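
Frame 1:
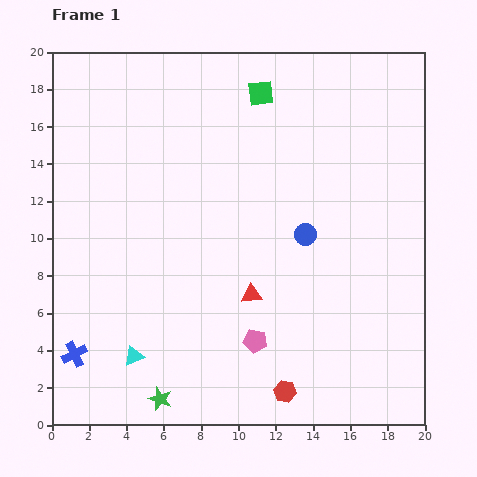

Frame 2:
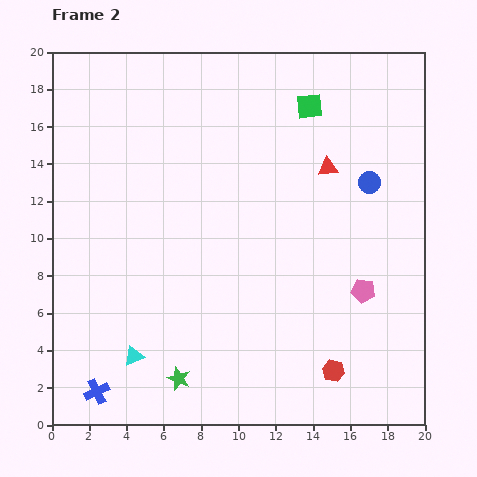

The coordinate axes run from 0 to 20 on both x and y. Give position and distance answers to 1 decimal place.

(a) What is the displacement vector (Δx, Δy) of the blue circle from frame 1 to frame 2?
(3.4, 2.8)

The blue circle was at (13.6, 10.2) in frame 1 and (17.0, 13.0) in frame 2.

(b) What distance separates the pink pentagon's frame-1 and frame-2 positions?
6.4

The pink pentagon moved from (10.9, 4.5) to (16.7, 7.2), a distance of √(5.8² + 2.7²) ≈ 6.4.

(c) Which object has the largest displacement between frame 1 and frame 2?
the red triangle

(moved 7.9; next 6.4)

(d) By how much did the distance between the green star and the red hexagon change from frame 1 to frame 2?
+1.6

Distance in frame 1: 6.7. Distance in frame 2: 8.3.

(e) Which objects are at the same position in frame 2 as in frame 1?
the cyan triangle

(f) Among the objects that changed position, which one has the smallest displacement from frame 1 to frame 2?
the green star

(moved 1.5)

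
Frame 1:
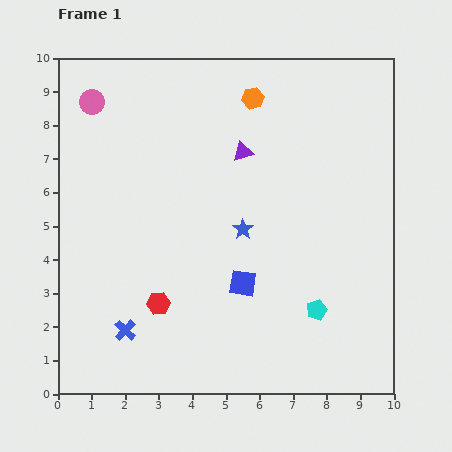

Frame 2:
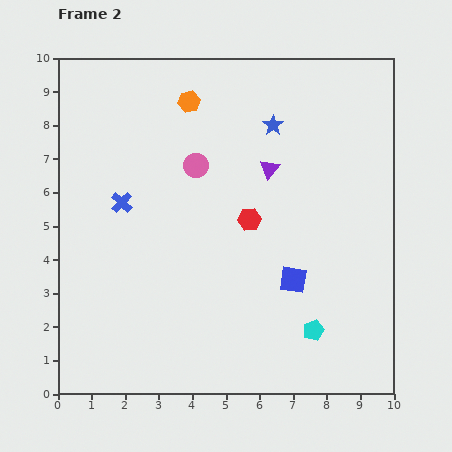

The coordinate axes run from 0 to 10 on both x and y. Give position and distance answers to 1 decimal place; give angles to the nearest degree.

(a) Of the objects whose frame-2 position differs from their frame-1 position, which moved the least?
the cyan pentagon

(moved 0.6)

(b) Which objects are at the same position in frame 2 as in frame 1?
none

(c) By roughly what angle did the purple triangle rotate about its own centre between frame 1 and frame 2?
34° counter-clockwise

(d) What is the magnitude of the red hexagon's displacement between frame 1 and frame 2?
3.7

The red hexagon moved from (3.0, 2.7) to (5.7, 5.2), a distance of √(2.7² + 2.5²) ≈ 3.7.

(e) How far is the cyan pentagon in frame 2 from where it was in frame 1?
0.6

The cyan pentagon moved from (7.7, 2.5) to (7.6, 1.9), a distance of √(0.1² + 0.6²) ≈ 0.6.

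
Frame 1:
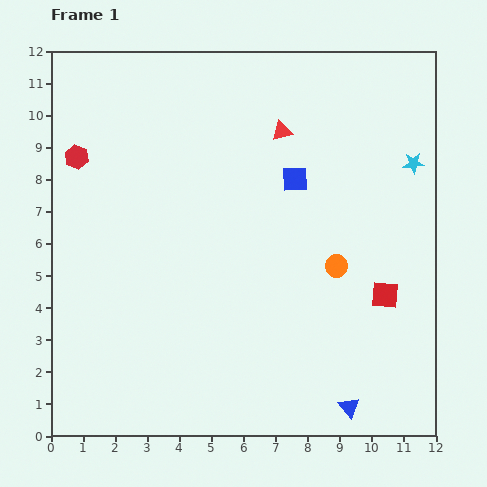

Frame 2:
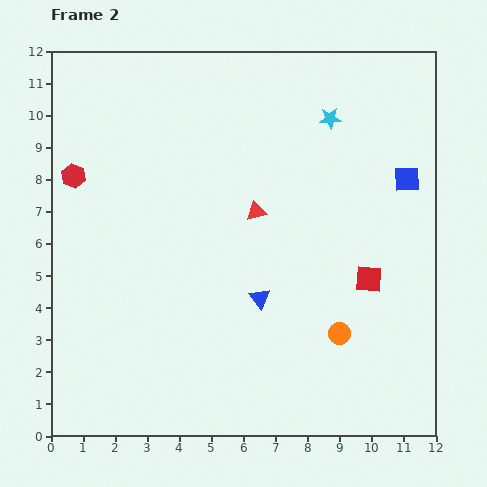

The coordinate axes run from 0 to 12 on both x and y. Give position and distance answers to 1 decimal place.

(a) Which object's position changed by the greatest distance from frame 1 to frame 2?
the blue triangle

(moved 4.4; next 3.5)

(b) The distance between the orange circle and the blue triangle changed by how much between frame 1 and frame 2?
-1.7

Distance in frame 1: 4.4. Distance in frame 2: 2.7.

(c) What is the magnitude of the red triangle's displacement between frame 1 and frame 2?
2.6

The red triangle moved from (7.2, 9.5) to (6.4, 7.0), a distance of √(0.8² + 2.5²) ≈ 2.6.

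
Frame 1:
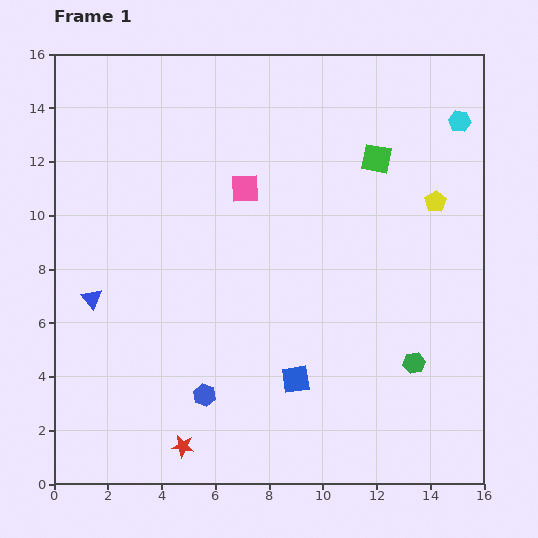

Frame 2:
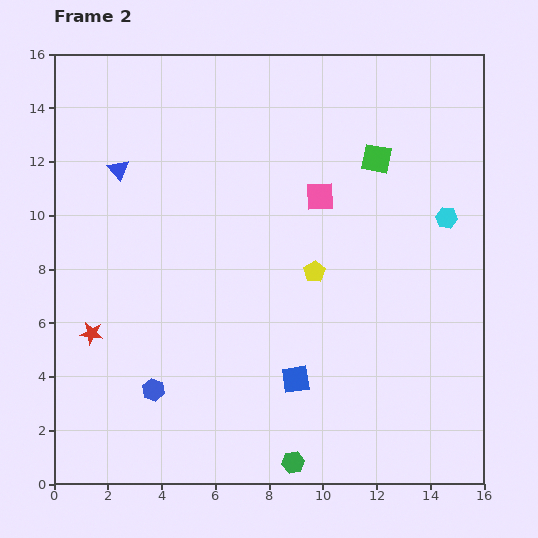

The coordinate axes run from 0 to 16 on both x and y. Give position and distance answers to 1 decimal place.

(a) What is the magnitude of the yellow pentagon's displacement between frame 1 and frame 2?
5.2

The yellow pentagon moved from (14.2, 10.5) to (9.7, 7.9), a distance of √(4.5² + 2.6²) ≈ 5.2.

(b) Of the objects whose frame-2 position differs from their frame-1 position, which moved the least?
the blue hexagon

(moved 1.9)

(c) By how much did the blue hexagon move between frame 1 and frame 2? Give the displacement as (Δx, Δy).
(-1.9, 0.2)

The blue hexagon was at (5.6, 3.3) in frame 1 and (3.7, 3.5) in frame 2.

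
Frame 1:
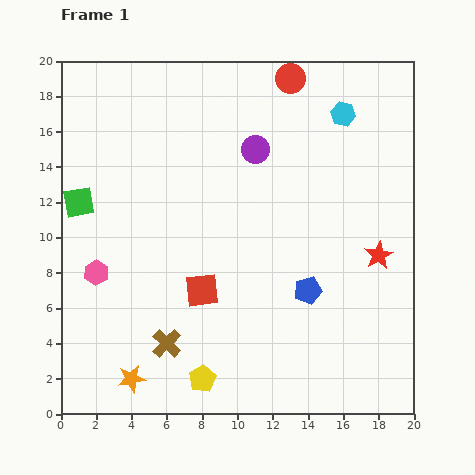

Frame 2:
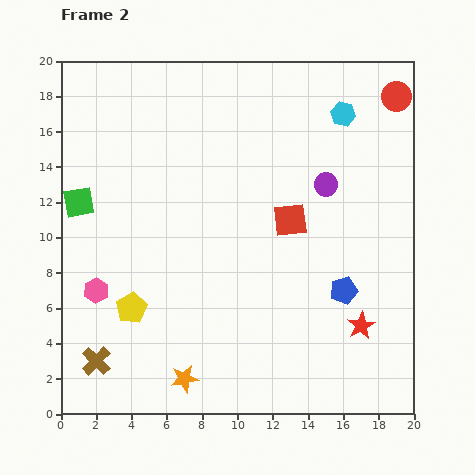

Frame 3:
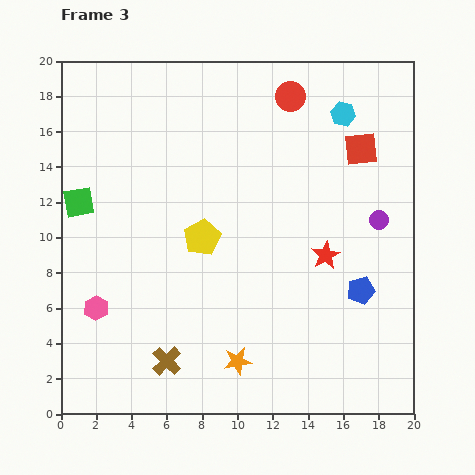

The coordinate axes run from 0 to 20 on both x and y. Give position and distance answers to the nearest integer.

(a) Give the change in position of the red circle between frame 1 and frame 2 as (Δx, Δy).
(6, -1)

The red circle was at (13, 19) in frame 1 and (19, 18) in frame 2.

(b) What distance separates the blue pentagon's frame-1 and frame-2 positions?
2

The blue pentagon moved from (14, 7) to (16, 7), a distance of √(2² + 0²) ≈ 2.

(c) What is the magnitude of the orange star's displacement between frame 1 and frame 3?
6

The orange star moved from (4, 2) to (10, 3), a distance of √(6² + 1²) ≈ 6.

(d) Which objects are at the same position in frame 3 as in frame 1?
the cyan hexagon, the green square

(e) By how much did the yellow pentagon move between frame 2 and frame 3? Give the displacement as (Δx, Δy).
(4, 4)

The yellow pentagon was at (4, 6) in frame 2 and (8, 10) in frame 3.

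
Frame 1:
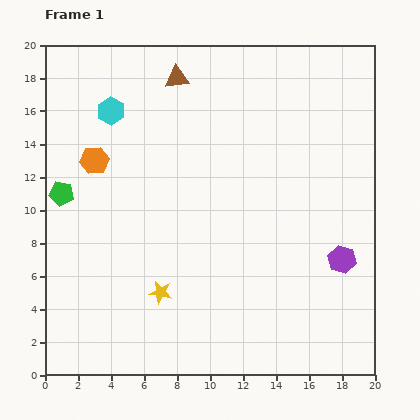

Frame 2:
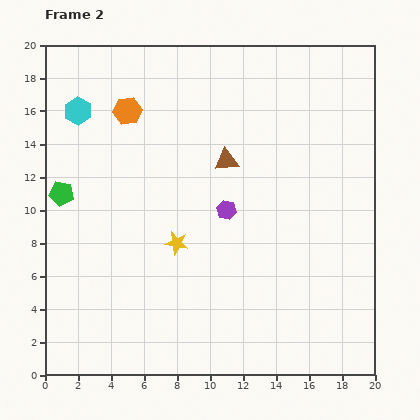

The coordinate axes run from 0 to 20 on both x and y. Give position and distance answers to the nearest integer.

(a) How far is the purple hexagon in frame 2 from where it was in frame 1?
8

The purple hexagon moved from (18, 7) to (11, 10), a distance of √(7² + 3²) ≈ 8.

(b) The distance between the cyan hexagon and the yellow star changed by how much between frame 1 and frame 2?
-1

Distance in frame 1: 11. Distance in frame 2: 10.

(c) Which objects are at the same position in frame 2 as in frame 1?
the green pentagon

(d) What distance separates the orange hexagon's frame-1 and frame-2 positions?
4

The orange hexagon moved from (3, 13) to (5, 16), a distance of √(2² + 3²) ≈ 4.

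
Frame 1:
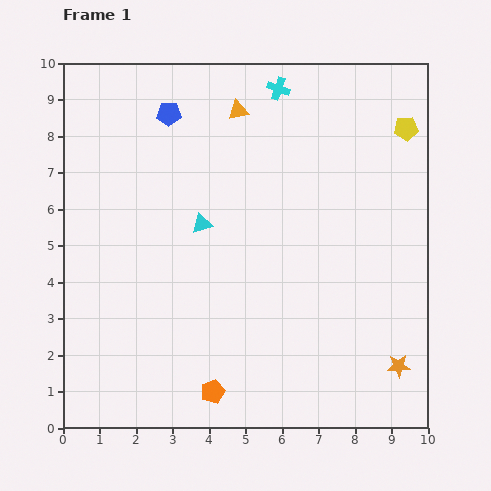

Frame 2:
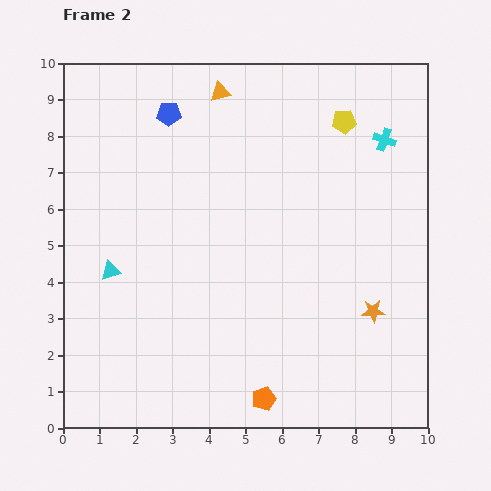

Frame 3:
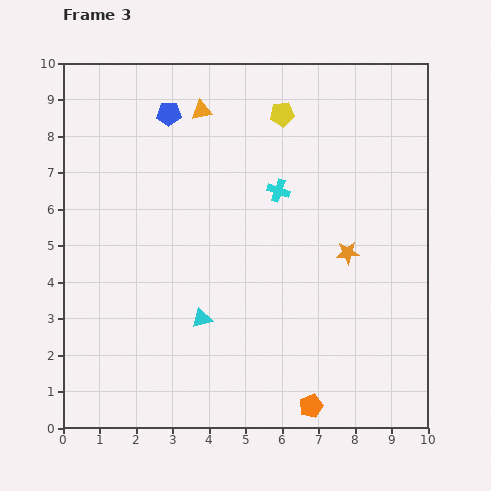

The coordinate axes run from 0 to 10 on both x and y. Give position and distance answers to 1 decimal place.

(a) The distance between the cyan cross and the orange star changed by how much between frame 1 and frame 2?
-3.6

Distance in frame 1: 8.3. Distance in frame 2: 4.7.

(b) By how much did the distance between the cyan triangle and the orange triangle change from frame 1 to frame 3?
+2.4

Distance in frame 1: 3.3. Distance in frame 3: 5.7.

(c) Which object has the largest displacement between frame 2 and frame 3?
the cyan cross

(moved 3.2; next 2.8)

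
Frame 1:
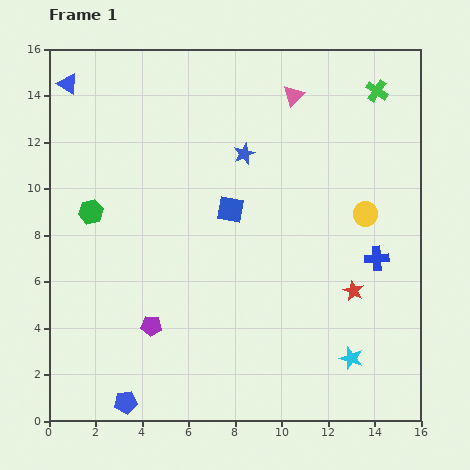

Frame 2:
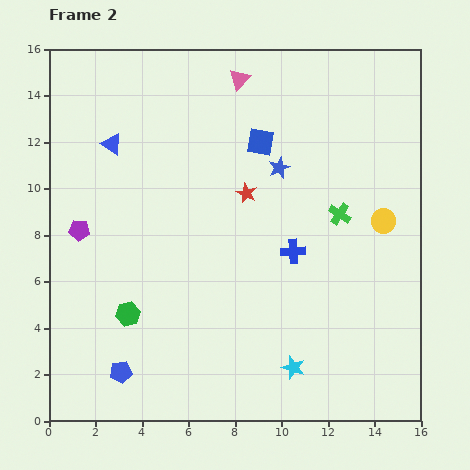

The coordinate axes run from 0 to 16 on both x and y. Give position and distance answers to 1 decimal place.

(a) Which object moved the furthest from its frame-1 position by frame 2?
the red star

(moved 6.2; next 5.5)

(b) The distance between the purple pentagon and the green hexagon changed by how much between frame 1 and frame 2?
-1.3

Distance in frame 1: 5.5. Distance in frame 2: 4.2.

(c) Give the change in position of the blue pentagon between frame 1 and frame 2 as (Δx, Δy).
(-0.2, 1.3)

The blue pentagon was at (3.3, 0.8) in frame 1 and (3.1, 2.1) in frame 2.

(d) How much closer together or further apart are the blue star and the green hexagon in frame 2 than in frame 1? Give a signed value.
+2.0

Distance in frame 1: 7.1. Distance in frame 2: 9.1.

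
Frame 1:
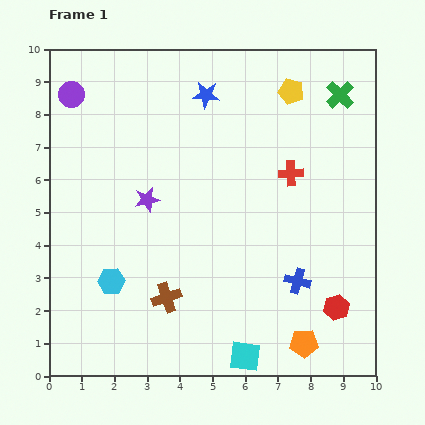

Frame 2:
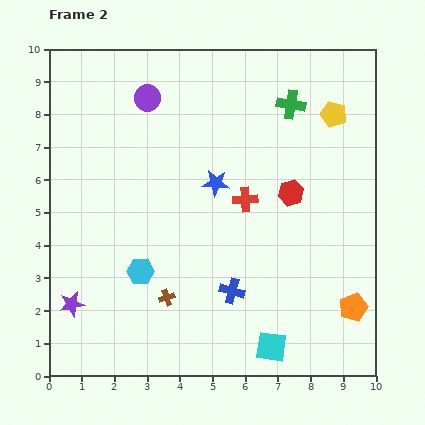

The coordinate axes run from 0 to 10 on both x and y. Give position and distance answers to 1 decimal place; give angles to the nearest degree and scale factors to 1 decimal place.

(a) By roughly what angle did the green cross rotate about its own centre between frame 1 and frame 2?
36° counter-clockwise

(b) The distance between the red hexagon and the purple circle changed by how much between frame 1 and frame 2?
-5.1

Distance in frame 1: 10.4. Distance in frame 2: 5.3.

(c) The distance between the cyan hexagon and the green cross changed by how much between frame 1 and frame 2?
-2.1

Distance in frame 1: 9.0. Distance in frame 2: 6.9.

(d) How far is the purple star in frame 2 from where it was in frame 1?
3.9

The purple star moved from (3.0, 5.4) to (0.7, 2.2), a distance of √(2.3² + 3.2²) ≈ 3.9.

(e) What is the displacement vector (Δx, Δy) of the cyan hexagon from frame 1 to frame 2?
(0.9, 0.3)

The cyan hexagon was at (1.9, 2.9) in frame 1 and (2.8, 3.2) in frame 2.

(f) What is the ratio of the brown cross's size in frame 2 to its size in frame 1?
0.6×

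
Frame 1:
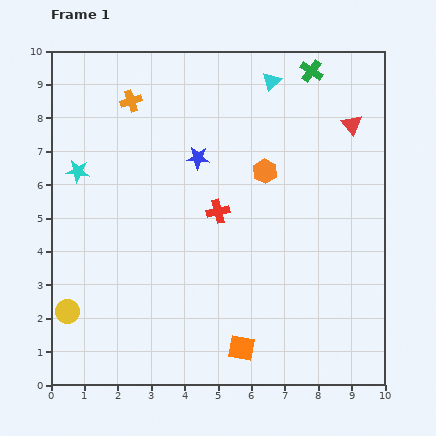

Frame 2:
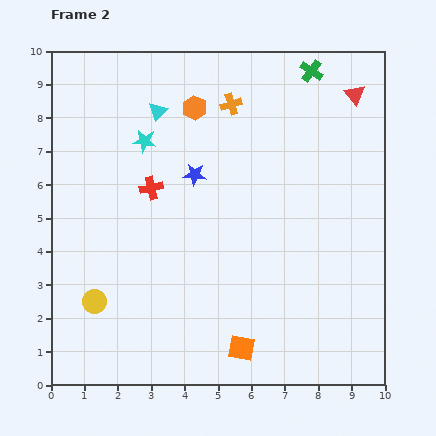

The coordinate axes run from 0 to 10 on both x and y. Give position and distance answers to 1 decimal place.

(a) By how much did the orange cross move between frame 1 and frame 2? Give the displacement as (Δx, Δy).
(3.0, -0.1)

The orange cross was at (2.4, 8.5) in frame 1 and (5.4, 8.4) in frame 2.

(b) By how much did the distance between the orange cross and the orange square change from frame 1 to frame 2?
-0.8

Distance in frame 1: 8.1. Distance in frame 2: 7.3.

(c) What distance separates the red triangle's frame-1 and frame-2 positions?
0.9

The red triangle moved from (9.0, 7.8) to (9.1, 8.7), a distance of √(0.1² + 0.9²) ≈ 0.9.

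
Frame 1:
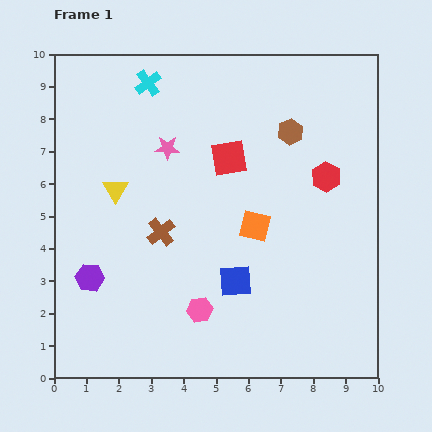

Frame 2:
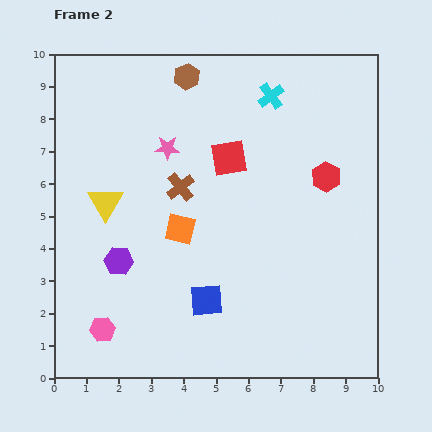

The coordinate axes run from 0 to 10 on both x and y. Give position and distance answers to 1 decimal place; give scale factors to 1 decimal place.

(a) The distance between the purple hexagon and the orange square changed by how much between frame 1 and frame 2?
-3.2

Distance in frame 1: 5.3. Distance in frame 2: 2.1.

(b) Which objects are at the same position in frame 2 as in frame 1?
the red hexagon, the pink star, the red square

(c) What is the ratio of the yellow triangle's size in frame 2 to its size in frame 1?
1.4×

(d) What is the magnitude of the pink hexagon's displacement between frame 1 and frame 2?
3.1

The pink hexagon moved from (4.5, 2.1) to (1.5, 1.5), a distance of √(3.0² + 0.6²) ≈ 3.1.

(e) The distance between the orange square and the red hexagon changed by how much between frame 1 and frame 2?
+2.1

Distance in frame 1: 2.7. Distance in frame 2: 4.8.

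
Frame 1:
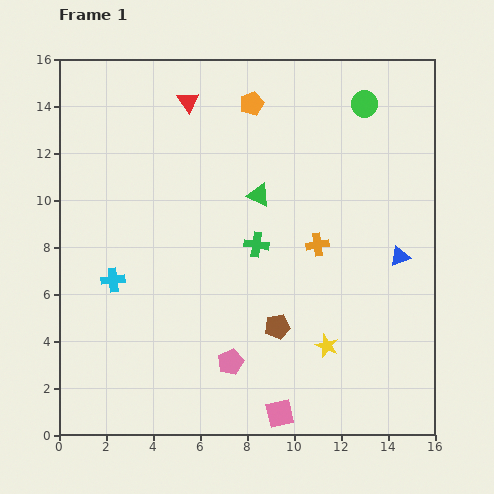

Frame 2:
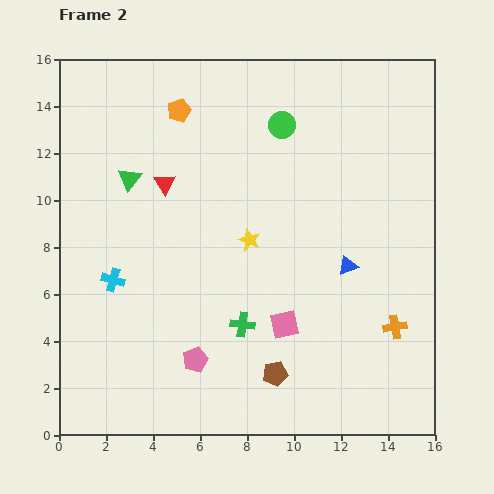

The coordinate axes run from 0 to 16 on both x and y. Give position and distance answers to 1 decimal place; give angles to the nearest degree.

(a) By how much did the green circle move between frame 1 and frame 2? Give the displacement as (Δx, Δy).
(-3.5, -0.9)

The green circle was at (13.0, 14.1) in frame 1 and (9.5, 13.2) in frame 2.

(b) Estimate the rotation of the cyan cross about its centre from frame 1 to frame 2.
22° clockwise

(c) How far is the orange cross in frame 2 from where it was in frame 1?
4.8

The orange cross moved from (11.0, 8.1) to (14.3, 4.6), a distance of √(3.3² + 3.5²) ≈ 4.8.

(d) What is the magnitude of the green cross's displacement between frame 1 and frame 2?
3.5

The green cross moved from (8.4, 8.1) to (7.8, 4.7), a distance of √(0.6² + 3.4²) ≈ 3.5.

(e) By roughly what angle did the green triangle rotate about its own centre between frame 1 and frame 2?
44° clockwise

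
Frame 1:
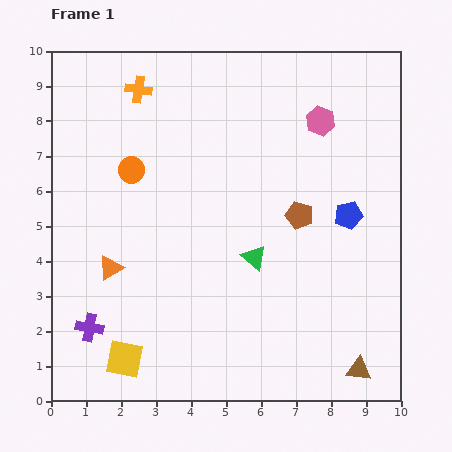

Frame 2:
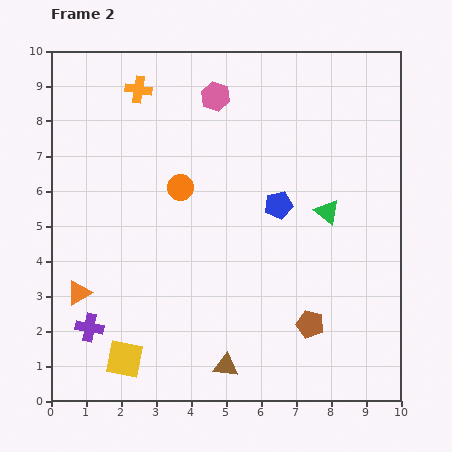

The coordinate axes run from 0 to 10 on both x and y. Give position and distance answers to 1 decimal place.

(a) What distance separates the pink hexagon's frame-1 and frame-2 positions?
3.1

The pink hexagon moved from (7.7, 8.0) to (4.7, 8.7), a distance of √(3.0² + 0.7²) ≈ 3.1.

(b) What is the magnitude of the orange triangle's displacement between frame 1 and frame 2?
1.1

The orange triangle moved from (1.7, 3.8) to (0.8, 3.1), a distance of √(0.9² + 0.7²) ≈ 1.1.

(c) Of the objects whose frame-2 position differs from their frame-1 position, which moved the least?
the orange triangle

(moved 1.1)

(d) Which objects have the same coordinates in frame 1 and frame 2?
the yellow square, the orange cross, the purple cross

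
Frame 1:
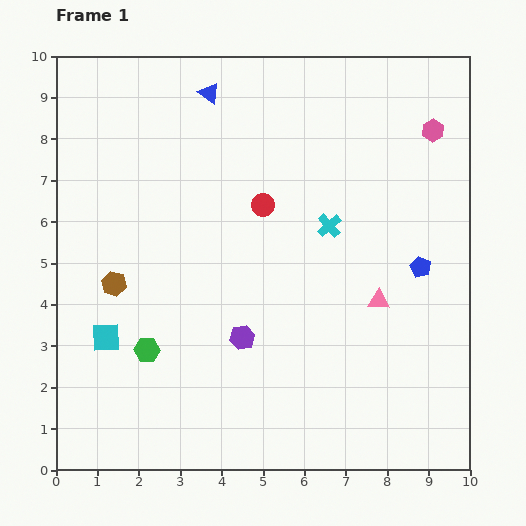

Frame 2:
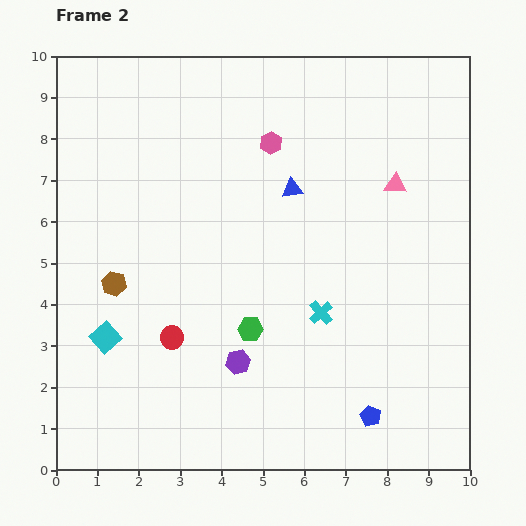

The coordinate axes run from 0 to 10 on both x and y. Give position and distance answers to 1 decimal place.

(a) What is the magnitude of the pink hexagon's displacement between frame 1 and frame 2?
3.9

The pink hexagon moved from (9.1, 8.2) to (5.2, 7.9), a distance of √(3.9² + 0.3²) ≈ 3.9.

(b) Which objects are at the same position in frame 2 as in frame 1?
the cyan square, the brown hexagon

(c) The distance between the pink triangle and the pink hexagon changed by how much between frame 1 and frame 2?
-1.1

Distance in frame 1: 4.3. Distance in frame 2: 3.2.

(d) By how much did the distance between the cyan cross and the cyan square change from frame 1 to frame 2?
-0.8

Distance in frame 1: 6.0. Distance in frame 2: 5.2.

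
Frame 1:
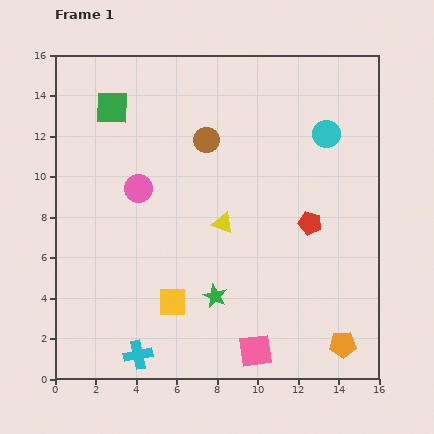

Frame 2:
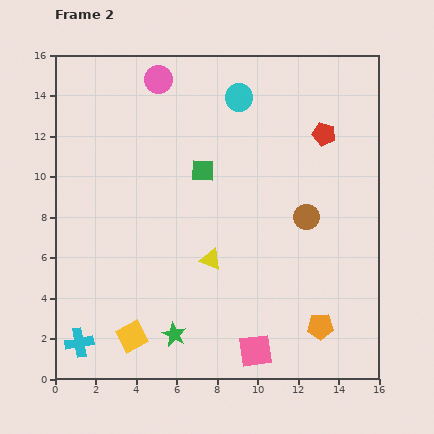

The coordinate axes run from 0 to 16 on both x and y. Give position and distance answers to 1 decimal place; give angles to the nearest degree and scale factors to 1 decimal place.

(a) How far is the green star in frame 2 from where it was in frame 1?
2.8

The green star moved from (7.9, 4.1) to (5.9, 2.2), a distance of √(2.0² + 1.9²) ≈ 2.8.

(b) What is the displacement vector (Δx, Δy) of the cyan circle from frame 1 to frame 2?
(-4.3, 1.8)

The cyan circle was at (13.4, 12.1) in frame 1 and (9.1, 13.9) in frame 2.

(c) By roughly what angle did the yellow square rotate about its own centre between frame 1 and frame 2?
27° counter-clockwise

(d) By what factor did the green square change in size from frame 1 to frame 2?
0.7×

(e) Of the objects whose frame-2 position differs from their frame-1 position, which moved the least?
the orange pentagon

(moved 1.4)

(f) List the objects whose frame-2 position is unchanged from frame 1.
the pink square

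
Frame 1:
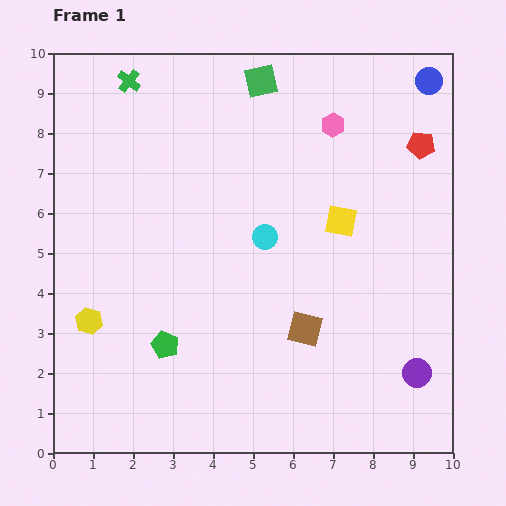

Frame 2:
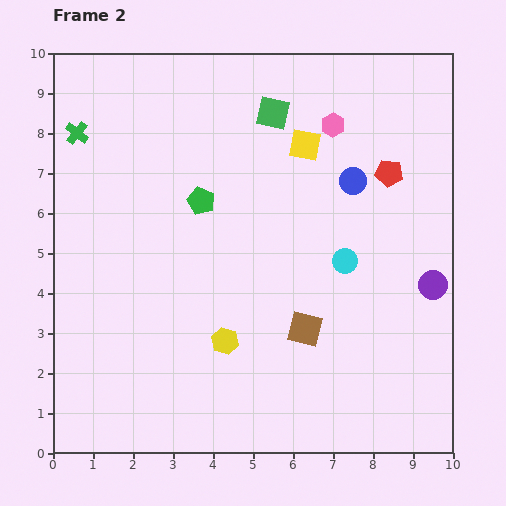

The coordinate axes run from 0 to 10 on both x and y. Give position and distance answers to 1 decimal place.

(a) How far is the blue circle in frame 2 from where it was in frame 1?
3.1

The blue circle moved from (9.4, 9.3) to (7.5, 6.8), a distance of √(1.9² + 2.5²) ≈ 3.1.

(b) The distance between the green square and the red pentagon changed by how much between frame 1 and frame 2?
-1.0

Distance in frame 1: 4.3. Distance in frame 2: 3.3.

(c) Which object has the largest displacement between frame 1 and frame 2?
the green pentagon

(moved 3.7; next 3.4)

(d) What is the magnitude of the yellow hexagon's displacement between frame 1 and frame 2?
3.4

The yellow hexagon moved from (0.9, 3.3) to (4.3, 2.8), a distance of √(3.4² + 0.5²) ≈ 3.4.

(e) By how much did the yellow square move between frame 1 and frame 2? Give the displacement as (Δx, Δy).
(-0.9, 1.9)

The yellow square was at (7.2, 5.8) in frame 1 and (6.3, 7.7) in frame 2.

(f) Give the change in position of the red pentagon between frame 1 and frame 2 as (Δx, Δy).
(-0.8, -0.7)

The red pentagon was at (9.2, 7.7) in frame 1 and (8.4, 7.0) in frame 2.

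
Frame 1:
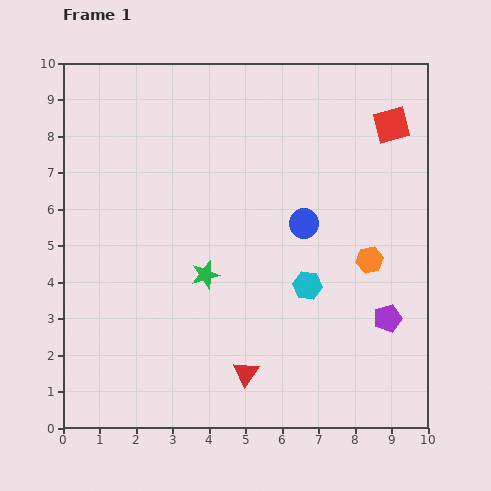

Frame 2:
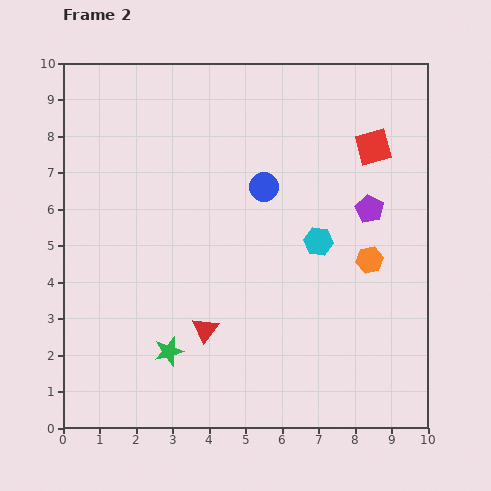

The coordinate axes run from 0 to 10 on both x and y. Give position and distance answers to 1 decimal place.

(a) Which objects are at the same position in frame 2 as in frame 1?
the orange hexagon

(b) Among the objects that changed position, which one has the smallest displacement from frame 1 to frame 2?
the red square

(moved 0.8)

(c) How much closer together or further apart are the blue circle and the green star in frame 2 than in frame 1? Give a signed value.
+2.2

Distance in frame 1: 3.0. Distance in frame 2: 5.2.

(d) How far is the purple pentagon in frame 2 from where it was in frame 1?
3.0

The purple pentagon moved from (8.9, 3.0) to (8.4, 6.0), a distance of √(0.5² + 3.0²) ≈ 3.0.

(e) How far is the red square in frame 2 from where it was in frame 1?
0.8

The red square moved from (9.0, 8.3) to (8.5, 7.7), a distance of √(0.5² + 0.6²) ≈ 0.8.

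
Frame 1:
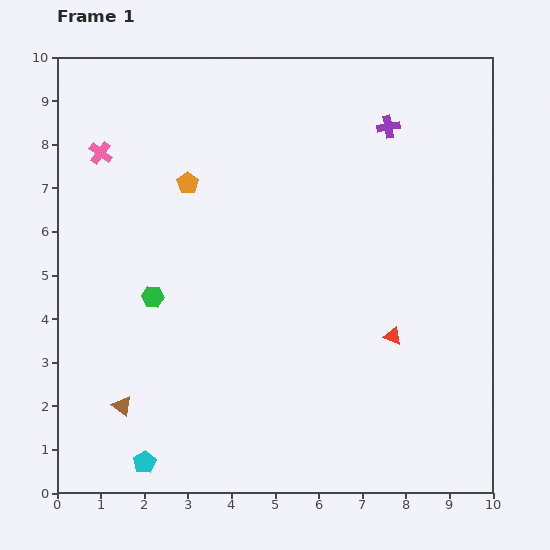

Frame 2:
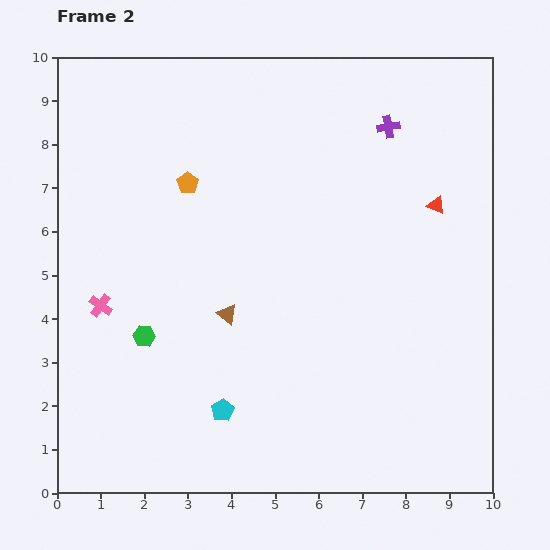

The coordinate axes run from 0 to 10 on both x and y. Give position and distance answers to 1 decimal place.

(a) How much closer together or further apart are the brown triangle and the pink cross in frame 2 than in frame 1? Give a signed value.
-2.9

Distance in frame 1: 5.8. Distance in frame 2: 2.9.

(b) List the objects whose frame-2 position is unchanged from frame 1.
the purple cross, the orange pentagon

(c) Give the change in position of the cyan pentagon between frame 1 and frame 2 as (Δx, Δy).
(1.8, 1.2)

The cyan pentagon was at (2.0, 0.7) in frame 1 and (3.8, 1.9) in frame 2.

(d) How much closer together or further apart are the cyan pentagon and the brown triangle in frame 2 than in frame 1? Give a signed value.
+0.8

Distance in frame 1: 1.4. Distance in frame 2: 2.2.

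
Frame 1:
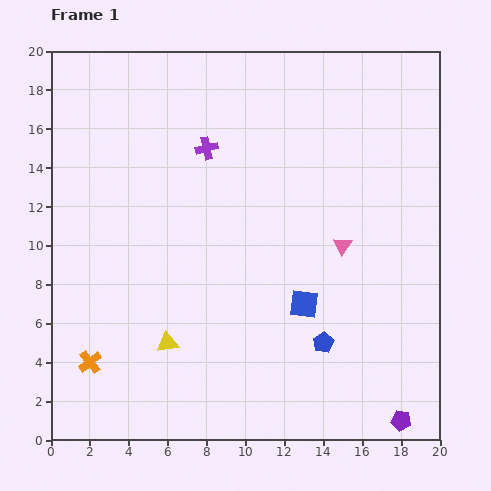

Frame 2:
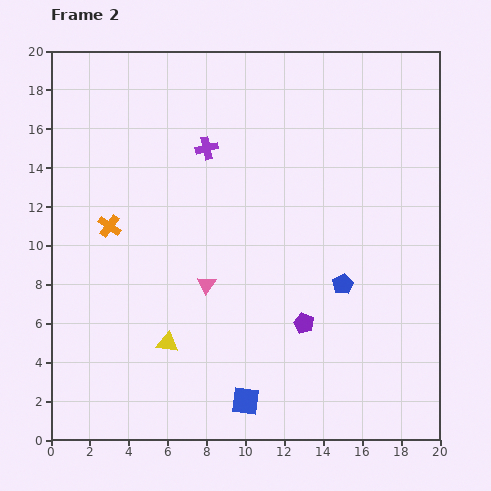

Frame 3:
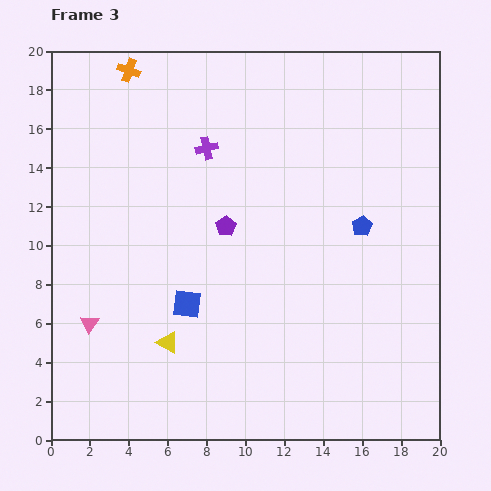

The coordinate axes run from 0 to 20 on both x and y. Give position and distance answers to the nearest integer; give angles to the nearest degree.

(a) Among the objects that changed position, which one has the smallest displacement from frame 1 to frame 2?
the blue pentagon

(moved 3)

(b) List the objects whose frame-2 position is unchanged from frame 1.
the purple cross, the yellow triangle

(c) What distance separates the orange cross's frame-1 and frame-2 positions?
7

The orange cross moved from (2, 4) to (3, 11), a distance of √(1² + 7²) ≈ 7.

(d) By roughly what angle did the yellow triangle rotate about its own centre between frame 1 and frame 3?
40° clockwise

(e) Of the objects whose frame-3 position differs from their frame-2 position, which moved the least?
the blue pentagon

(moved 3)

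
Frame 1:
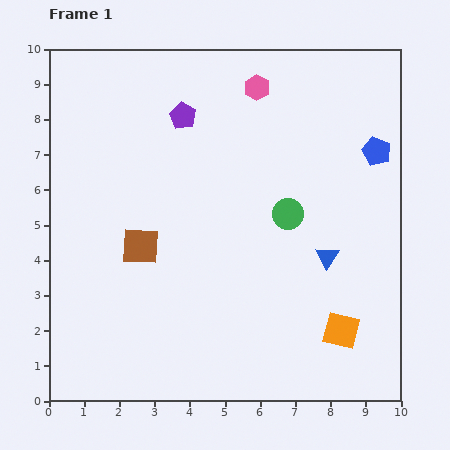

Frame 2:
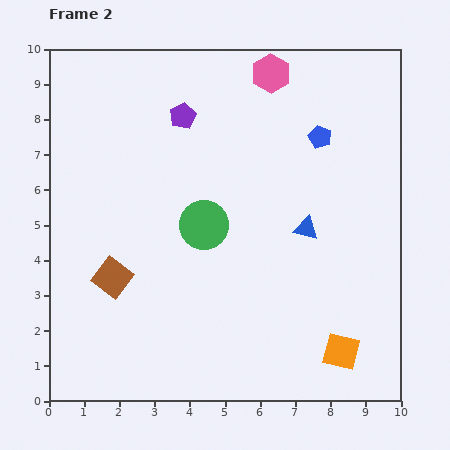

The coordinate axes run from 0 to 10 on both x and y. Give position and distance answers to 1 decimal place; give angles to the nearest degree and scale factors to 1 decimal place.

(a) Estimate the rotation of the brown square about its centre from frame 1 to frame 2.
34° clockwise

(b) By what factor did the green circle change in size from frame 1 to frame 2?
1.6×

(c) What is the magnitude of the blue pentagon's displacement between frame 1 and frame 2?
1.6

The blue pentagon moved from (9.3, 7.1) to (7.7, 7.5), a distance of √(1.6² + 0.4²) ≈ 1.6.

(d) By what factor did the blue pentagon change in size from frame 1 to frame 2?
0.8×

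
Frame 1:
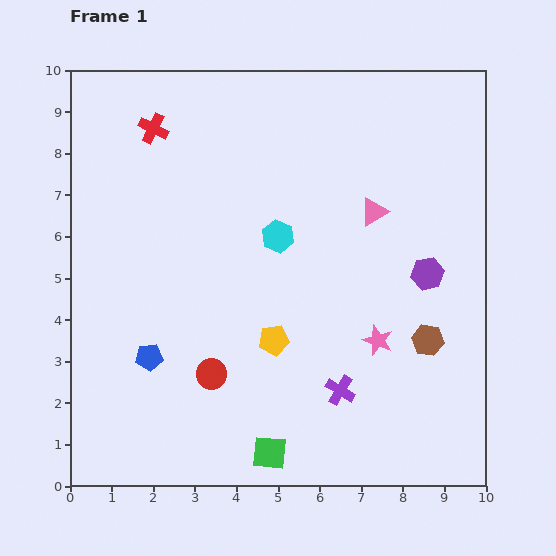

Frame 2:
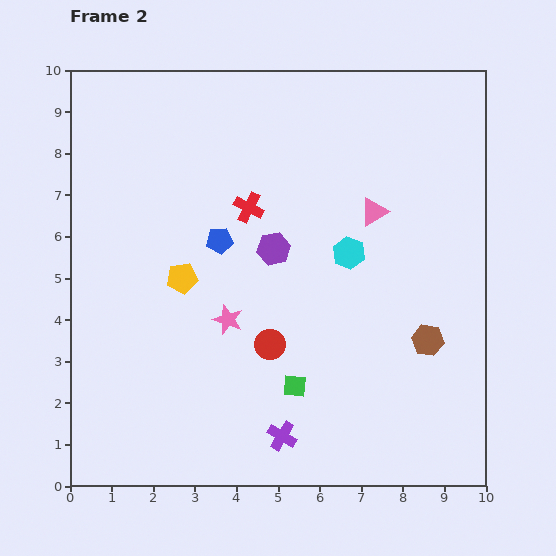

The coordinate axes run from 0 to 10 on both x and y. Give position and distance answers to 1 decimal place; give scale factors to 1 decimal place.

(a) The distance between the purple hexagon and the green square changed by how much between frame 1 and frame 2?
-2.4

Distance in frame 1: 5.7. Distance in frame 2: 3.3.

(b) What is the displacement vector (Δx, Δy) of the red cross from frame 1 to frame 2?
(2.3, -1.9)

The red cross was at (2.0, 8.6) in frame 1 and (4.3, 6.7) in frame 2.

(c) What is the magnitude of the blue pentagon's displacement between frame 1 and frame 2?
3.3

The blue pentagon moved from (1.9, 3.1) to (3.6, 5.9), a distance of √(1.7² + 2.8²) ≈ 3.3.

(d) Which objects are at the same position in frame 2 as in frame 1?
the brown hexagon, the pink triangle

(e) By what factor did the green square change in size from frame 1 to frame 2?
0.7×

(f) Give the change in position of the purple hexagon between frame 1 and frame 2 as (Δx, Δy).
(-3.7, 0.6)

The purple hexagon was at (8.6, 5.1) in frame 1 and (4.9, 5.7) in frame 2.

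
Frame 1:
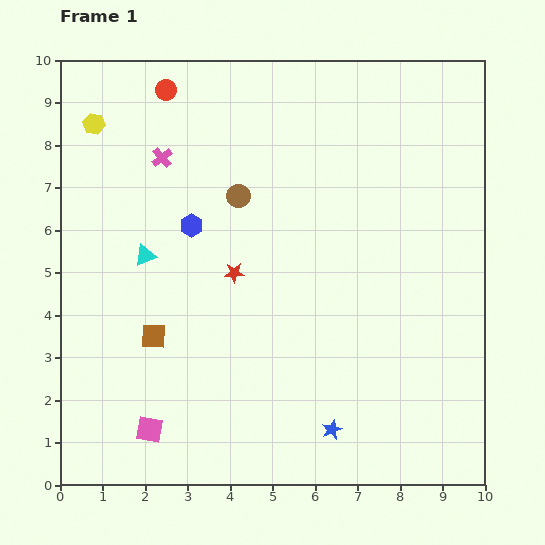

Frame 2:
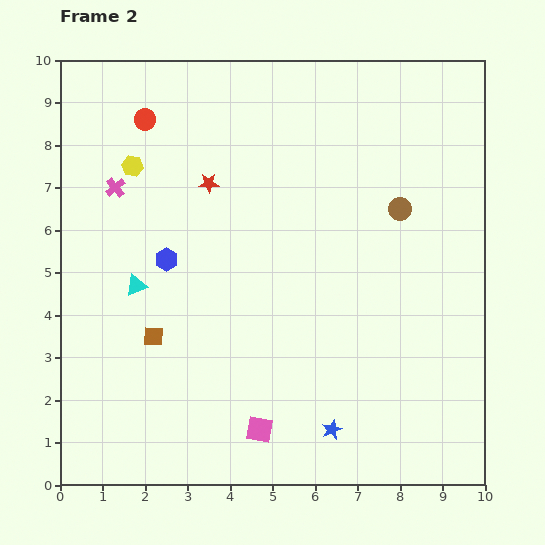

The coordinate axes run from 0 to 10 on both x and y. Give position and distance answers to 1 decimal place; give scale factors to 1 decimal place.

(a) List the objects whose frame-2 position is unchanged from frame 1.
the brown square, the blue star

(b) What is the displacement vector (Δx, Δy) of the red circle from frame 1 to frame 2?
(-0.5, -0.7)

The red circle was at (2.5, 9.3) in frame 1 and (2.0, 8.6) in frame 2.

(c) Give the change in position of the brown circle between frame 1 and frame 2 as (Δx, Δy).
(3.8, -0.3)

The brown circle was at (4.2, 6.8) in frame 1 and (8.0, 6.5) in frame 2.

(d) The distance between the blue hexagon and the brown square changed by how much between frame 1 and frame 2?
-1.0

Distance in frame 1: 2.8. Distance in frame 2: 1.8.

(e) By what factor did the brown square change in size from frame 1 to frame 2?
0.8×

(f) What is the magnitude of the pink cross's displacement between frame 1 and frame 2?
1.3

The pink cross moved from (2.4, 7.7) to (1.3, 7.0), a distance of √(1.1² + 0.7²) ≈ 1.3.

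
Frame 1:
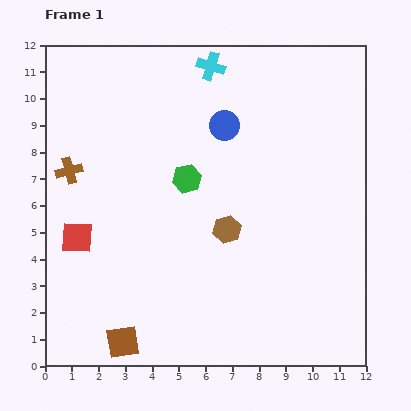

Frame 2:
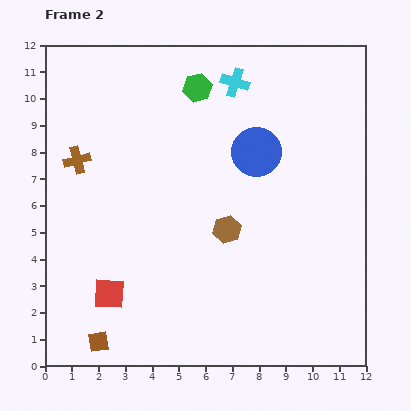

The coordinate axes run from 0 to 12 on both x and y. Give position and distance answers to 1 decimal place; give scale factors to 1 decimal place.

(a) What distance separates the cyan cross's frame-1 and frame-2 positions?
1.1

The cyan cross moved from (6.2, 11.2) to (7.1, 10.6), a distance of √(0.9² + 0.6²) ≈ 1.1.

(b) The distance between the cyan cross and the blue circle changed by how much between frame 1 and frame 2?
+0.4

Distance in frame 1: 2.3. Distance in frame 2: 2.7.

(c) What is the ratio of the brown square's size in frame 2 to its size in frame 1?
0.6×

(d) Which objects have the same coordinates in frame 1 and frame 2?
the brown hexagon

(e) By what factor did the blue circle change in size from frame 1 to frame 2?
1.7×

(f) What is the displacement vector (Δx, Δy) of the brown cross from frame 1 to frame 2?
(0.3, 0.4)

The brown cross was at (0.9, 7.3) in frame 1 and (1.2, 7.7) in frame 2.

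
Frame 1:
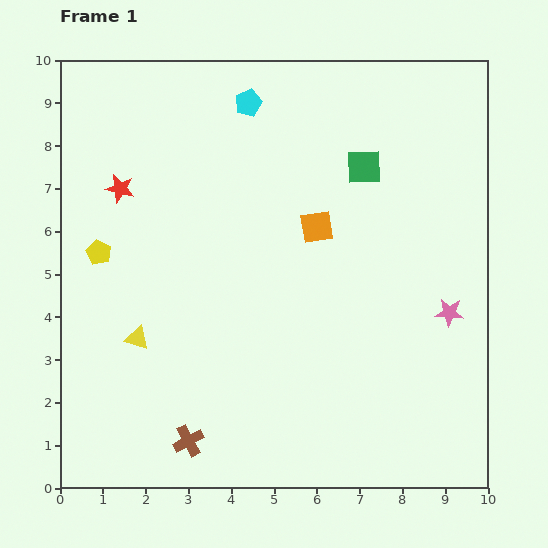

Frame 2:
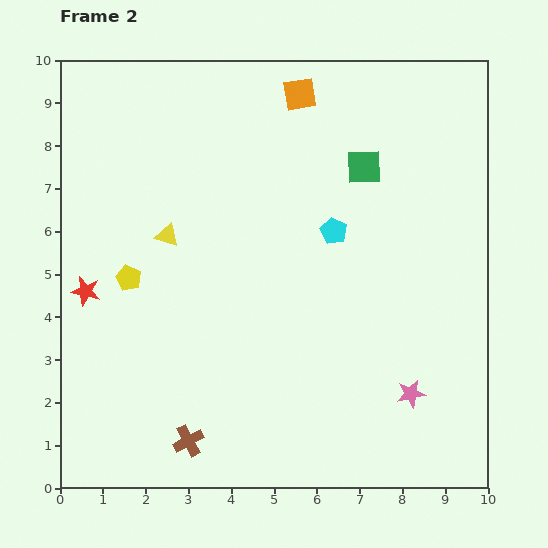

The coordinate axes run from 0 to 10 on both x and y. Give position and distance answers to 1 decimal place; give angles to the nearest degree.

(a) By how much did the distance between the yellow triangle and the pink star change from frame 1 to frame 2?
-0.5

Distance in frame 1: 7.3. Distance in frame 2: 6.8.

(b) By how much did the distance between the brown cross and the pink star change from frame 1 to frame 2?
-1.5

Distance in frame 1: 6.8. Distance in frame 2: 5.3.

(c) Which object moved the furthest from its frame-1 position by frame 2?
the cyan pentagon

(moved 3.6; next 3.1)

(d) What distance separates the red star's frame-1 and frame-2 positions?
2.5

The red star moved from (1.4, 7.0) to (0.6, 4.6), a distance of √(0.8² + 2.4²) ≈ 2.5.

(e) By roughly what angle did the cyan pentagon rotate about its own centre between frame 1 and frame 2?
22° counter-clockwise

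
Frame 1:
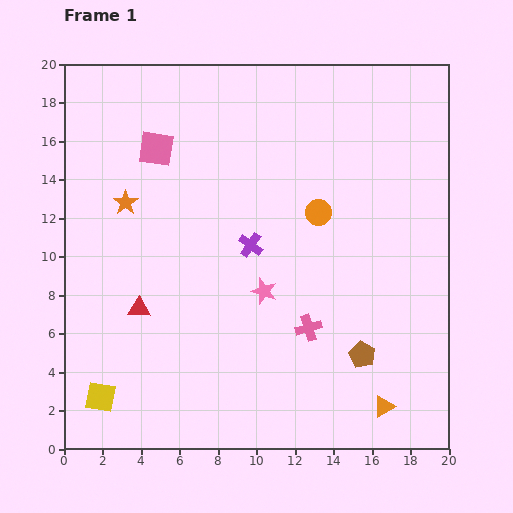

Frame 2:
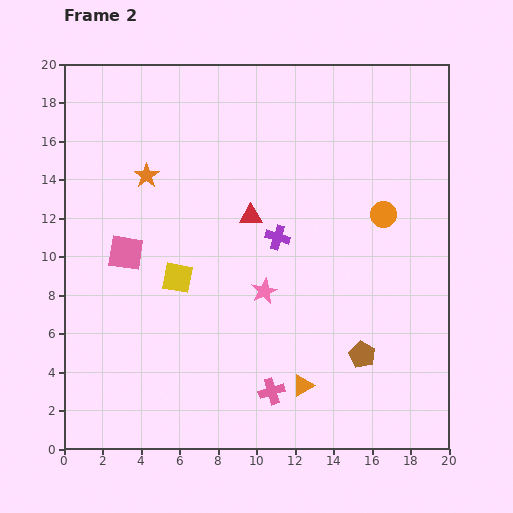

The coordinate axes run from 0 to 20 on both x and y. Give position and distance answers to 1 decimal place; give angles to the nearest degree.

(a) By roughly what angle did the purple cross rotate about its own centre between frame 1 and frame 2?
18° counter-clockwise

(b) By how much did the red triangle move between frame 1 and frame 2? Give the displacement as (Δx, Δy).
(5.8, 4.8)

The red triangle was at (3.9, 7.3) in frame 1 and (9.7, 12.1) in frame 2.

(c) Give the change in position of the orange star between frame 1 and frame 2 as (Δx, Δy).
(1.1, 1.4)

The orange star was at (3.2, 12.8) in frame 1 and (4.3, 14.2) in frame 2.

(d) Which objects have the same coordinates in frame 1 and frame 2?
the brown pentagon, the pink star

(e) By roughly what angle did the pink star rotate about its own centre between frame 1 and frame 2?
27° clockwise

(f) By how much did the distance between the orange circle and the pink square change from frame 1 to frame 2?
+4.5

Distance in frame 1: 9.0. Distance in frame 2: 13.5.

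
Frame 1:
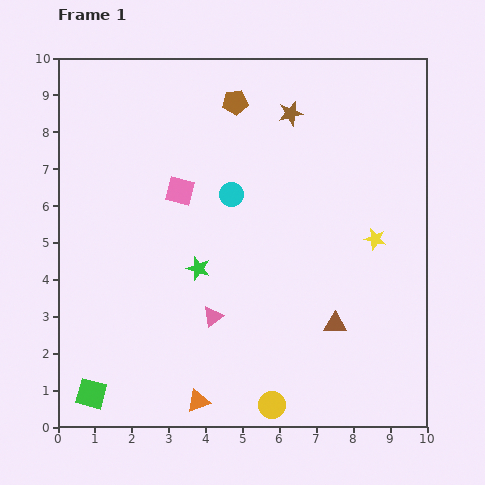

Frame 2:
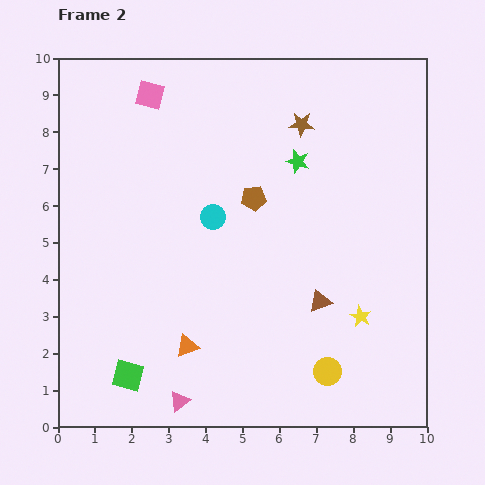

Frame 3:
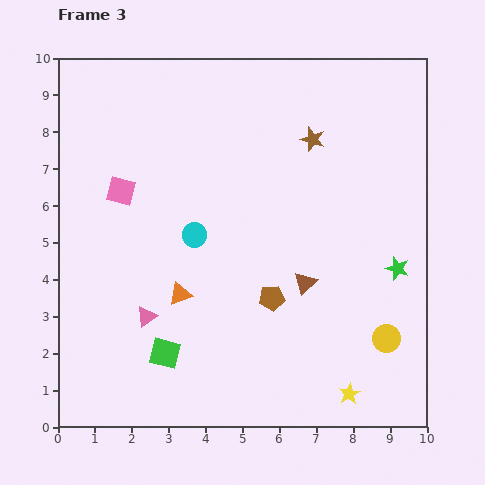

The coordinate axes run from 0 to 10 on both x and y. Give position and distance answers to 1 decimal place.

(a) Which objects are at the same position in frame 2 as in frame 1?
none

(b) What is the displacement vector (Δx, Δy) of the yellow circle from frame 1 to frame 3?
(3.1, 1.8)

The yellow circle was at (5.8, 0.6) in frame 1 and (8.9, 2.4) in frame 3.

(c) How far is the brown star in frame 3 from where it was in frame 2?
0.5

The brown star moved from (6.6, 8.2) to (6.9, 7.8), a distance of √(0.3² + 0.4²) ≈ 0.5.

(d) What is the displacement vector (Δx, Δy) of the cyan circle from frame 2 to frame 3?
(-0.5, -0.5)

The cyan circle was at (4.2, 5.7) in frame 2 and (3.7, 5.2) in frame 3.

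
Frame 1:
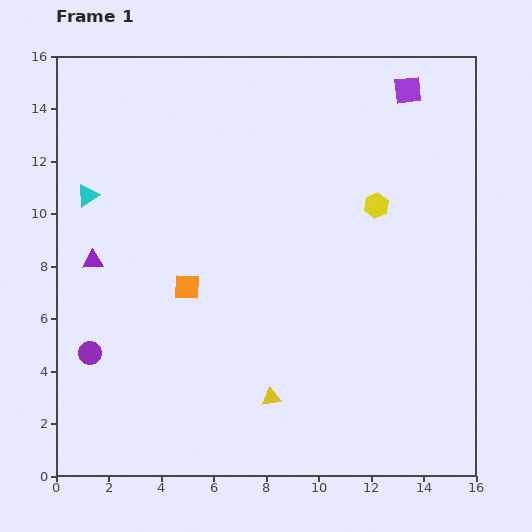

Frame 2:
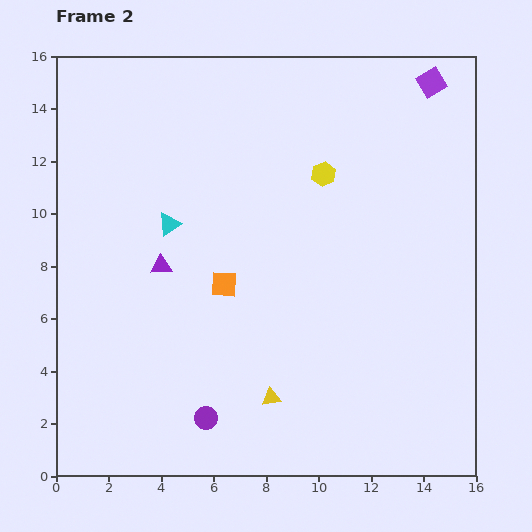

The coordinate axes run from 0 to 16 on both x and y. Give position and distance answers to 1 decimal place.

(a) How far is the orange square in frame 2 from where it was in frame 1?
1.4

The orange square moved from (5.0, 7.2) to (6.4, 7.3), a distance of √(1.4² + 0.1²) ≈ 1.4.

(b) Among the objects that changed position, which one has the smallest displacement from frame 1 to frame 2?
the purple square

(moved 0.9)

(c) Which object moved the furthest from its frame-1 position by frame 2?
the purple circle

(moved 5.1; next 3.3)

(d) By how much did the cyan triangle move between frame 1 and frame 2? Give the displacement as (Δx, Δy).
(3.1, -1.1)

The cyan triangle was at (1.2, 10.7) in frame 1 and (4.3, 9.6) in frame 2.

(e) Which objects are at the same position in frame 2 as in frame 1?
the yellow triangle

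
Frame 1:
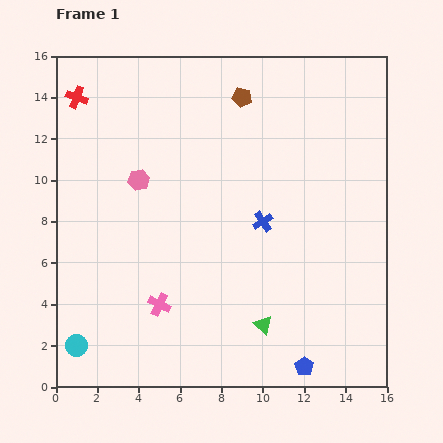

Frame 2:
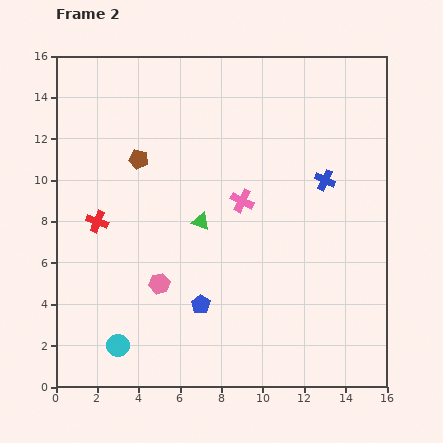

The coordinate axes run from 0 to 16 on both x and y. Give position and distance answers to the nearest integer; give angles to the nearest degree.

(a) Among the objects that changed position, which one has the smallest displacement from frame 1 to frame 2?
the cyan circle

(moved 2)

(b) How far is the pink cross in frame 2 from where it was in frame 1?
6

The pink cross moved from (5, 4) to (9, 9), a distance of √(4² + 5²) ≈ 6.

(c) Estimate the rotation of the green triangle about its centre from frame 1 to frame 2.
22° counter-clockwise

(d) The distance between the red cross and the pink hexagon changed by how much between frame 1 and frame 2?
-1

Distance in frame 1: 5. Distance in frame 2: 4.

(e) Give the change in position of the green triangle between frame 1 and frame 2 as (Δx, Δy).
(-3, 5)

The green triangle was at (10, 3) in frame 1 and (7, 8) in frame 2.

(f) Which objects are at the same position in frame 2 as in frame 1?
none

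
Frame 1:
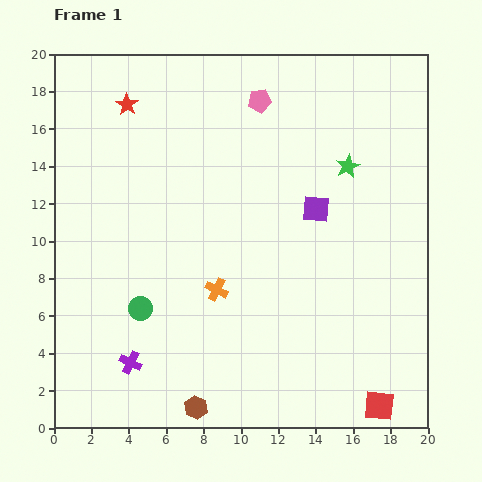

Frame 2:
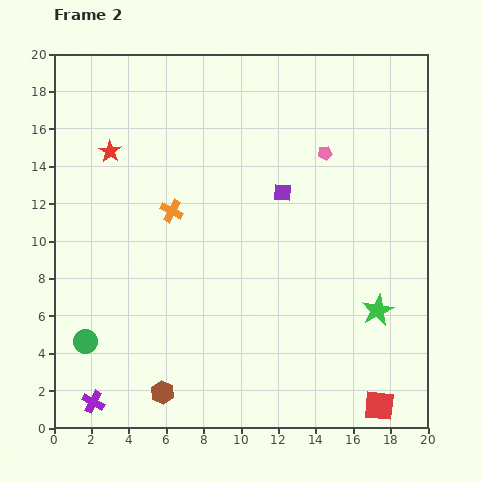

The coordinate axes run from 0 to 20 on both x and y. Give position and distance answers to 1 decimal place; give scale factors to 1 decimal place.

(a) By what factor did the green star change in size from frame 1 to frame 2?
1.3×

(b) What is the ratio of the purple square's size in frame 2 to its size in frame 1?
0.6×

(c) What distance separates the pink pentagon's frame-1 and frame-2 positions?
4.5

The pink pentagon moved from (11.0, 17.5) to (14.5, 14.7), a distance of √(3.5² + 2.8²) ≈ 4.5.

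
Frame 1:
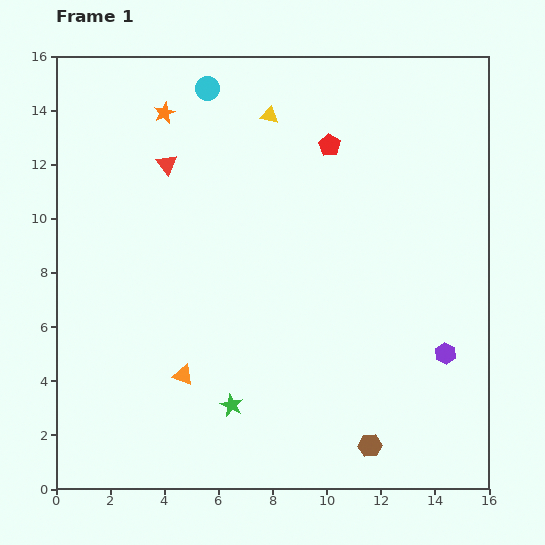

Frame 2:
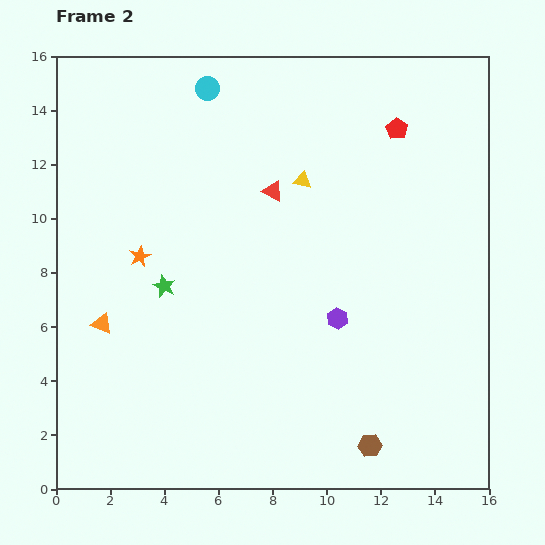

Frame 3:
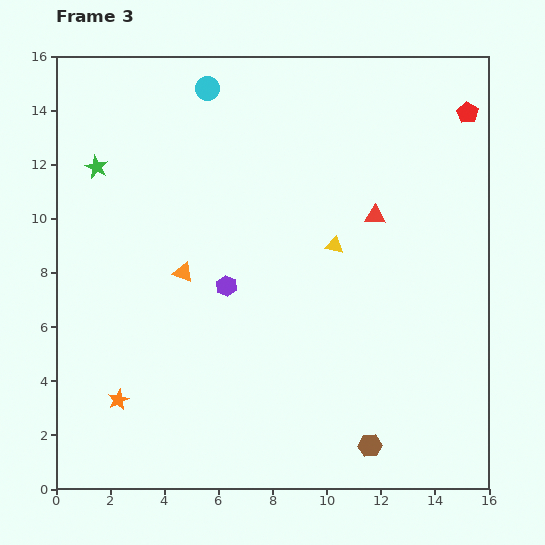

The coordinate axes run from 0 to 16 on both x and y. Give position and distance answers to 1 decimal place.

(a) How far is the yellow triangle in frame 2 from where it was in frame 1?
2.7

The yellow triangle moved from (7.9, 13.8) to (9.1, 11.4), a distance of √(1.2² + 2.4²) ≈ 2.7.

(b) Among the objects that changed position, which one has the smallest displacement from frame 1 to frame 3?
the orange triangle

(moved 3.8)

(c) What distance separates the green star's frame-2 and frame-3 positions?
5.1

The green star moved from (4.0, 7.5) to (1.5, 11.9), a distance of √(2.5² + 4.4²) ≈ 5.1.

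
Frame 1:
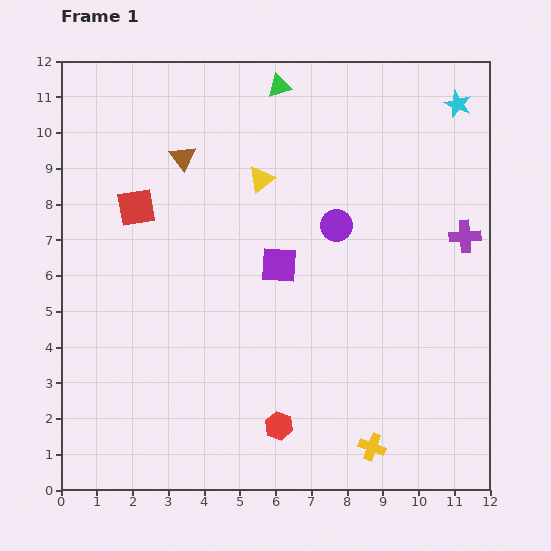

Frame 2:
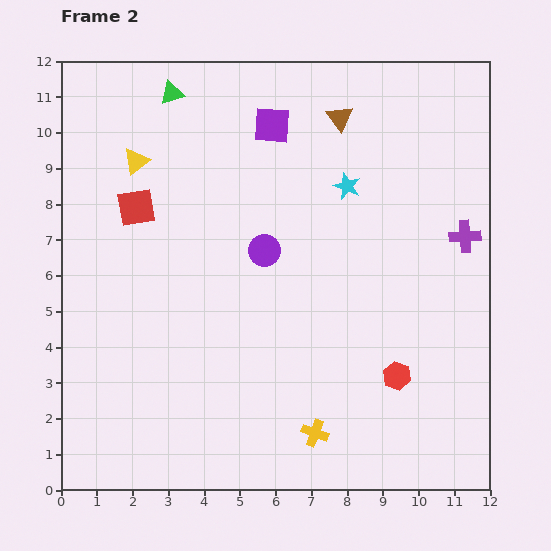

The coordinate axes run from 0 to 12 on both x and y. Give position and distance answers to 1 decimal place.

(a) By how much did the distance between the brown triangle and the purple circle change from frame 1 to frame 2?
-0.4

Distance in frame 1: 4.7. Distance in frame 2: 4.3.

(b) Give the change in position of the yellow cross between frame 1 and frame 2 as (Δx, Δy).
(-1.6, 0.4)

The yellow cross was at (8.7, 1.2) in frame 1 and (7.1, 1.6) in frame 2.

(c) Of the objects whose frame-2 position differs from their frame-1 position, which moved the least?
the yellow cross

(moved 1.6)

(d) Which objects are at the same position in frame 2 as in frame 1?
the red square, the purple cross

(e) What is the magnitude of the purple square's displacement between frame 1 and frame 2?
3.9

The purple square moved from (6.1, 6.3) to (5.9, 10.2), a distance of √(0.2² + 3.9²) ≈ 3.9.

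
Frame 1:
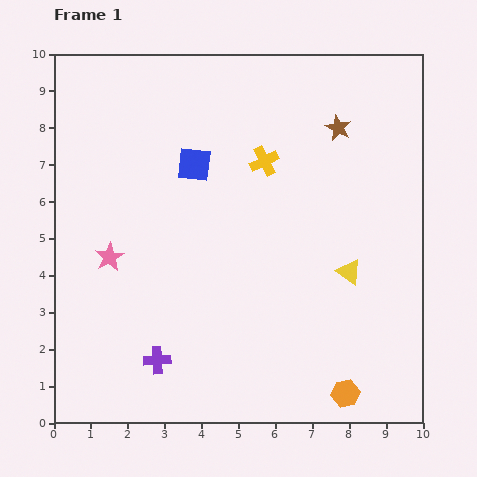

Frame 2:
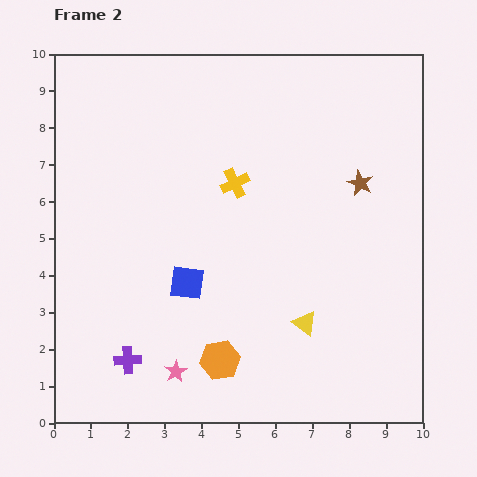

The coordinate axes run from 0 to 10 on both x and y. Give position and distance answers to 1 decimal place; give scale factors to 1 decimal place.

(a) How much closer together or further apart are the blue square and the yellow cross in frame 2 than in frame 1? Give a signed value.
+1.1

Distance in frame 1: 1.9. Distance in frame 2: 3.0.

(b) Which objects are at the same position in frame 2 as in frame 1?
none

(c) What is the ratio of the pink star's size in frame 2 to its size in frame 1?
0.8×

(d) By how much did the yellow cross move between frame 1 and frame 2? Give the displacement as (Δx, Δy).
(-0.8, -0.6)

The yellow cross was at (5.7, 7.1) in frame 1 and (4.9, 6.5) in frame 2.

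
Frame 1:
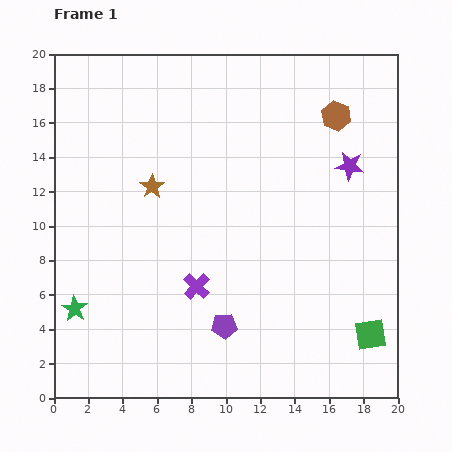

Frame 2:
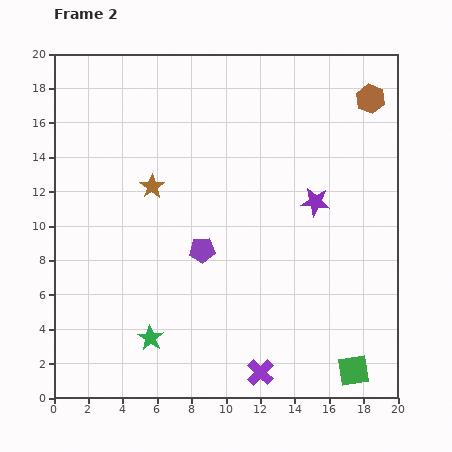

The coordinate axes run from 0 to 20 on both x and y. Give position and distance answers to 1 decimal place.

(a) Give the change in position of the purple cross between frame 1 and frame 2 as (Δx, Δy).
(3.7, -5.0)

The purple cross was at (8.3, 6.5) in frame 1 and (12.0, 1.5) in frame 2.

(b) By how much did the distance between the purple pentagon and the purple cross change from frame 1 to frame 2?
+5.1

Distance in frame 1: 2.8. Distance in frame 2: 7.9.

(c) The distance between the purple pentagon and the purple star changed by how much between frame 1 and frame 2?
-4.6

Distance in frame 1: 11.8. Distance in frame 2: 7.2.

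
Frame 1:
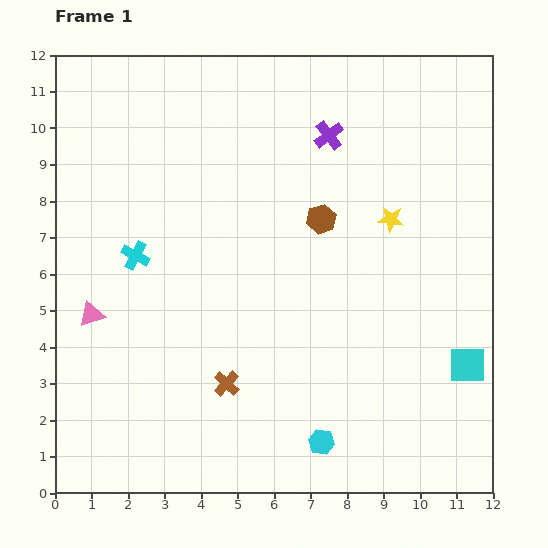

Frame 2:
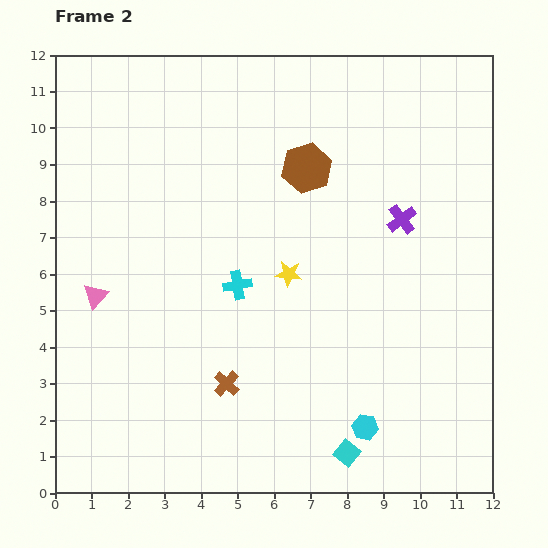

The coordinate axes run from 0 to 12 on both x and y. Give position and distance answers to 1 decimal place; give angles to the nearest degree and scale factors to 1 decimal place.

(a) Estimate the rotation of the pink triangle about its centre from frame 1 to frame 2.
29° counter-clockwise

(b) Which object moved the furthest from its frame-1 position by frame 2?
the cyan square

(moved 4.1; next 3.2)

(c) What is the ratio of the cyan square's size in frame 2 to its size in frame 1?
0.7×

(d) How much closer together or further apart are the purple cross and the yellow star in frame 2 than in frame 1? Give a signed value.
+0.5

Distance in frame 1: 2.9. Distance in frame 2: 3.4.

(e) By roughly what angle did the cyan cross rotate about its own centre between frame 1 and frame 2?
38° counter-clockwise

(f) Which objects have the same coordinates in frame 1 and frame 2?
the brown cross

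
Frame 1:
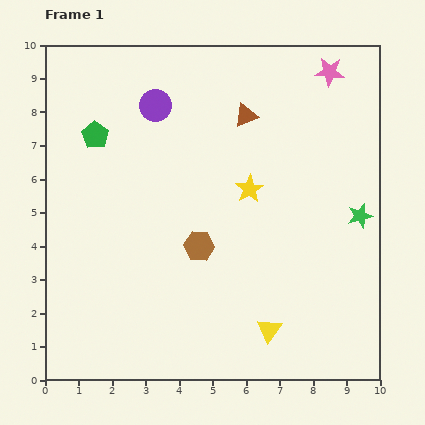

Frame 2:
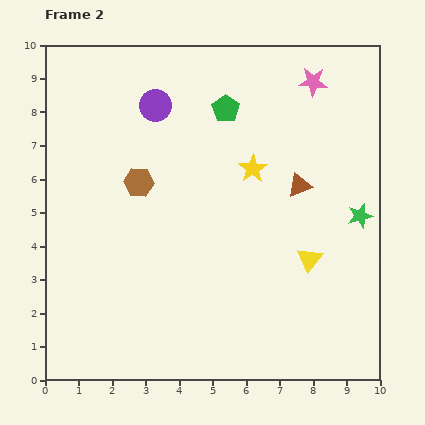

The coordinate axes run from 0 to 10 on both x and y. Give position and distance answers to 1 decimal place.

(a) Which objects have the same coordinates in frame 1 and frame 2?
the green star, the purple circle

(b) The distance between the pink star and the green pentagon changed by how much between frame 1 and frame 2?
-4.6

Distance in frame 1: 7.3. Distance in frame 2: 2.7.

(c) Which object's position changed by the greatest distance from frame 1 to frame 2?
the green pentagon

(moved 4.0; next 2.6)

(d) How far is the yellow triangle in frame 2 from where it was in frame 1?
2.4

The yellow triangle moved from (6.7, 1.5) to (7.9, 3.6), a distance of √(1.2² + 2.1²) ≈ 2.4.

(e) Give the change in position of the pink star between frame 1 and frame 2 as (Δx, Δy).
(-0.5, -0.3)

The pink star was at (8.5, 9.2) in frame 1 and (8.0, 8.9) in frame 2.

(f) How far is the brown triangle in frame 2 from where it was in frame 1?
2.6

The brown triangle moved from (6.0, 7.9) to (7.6, 5.8), a distance of √(1.6² + 2.1²) ≈ 2.6.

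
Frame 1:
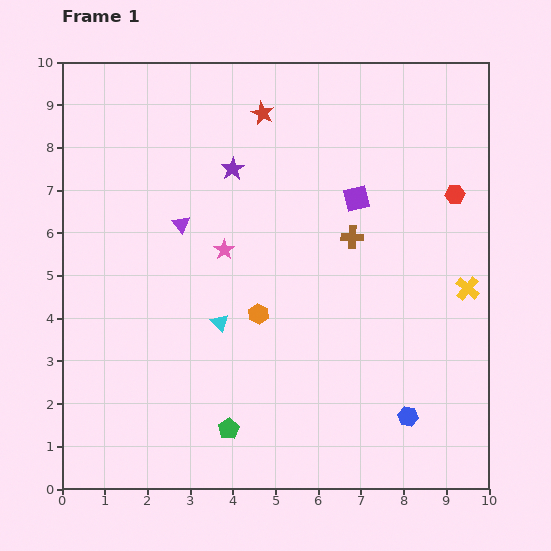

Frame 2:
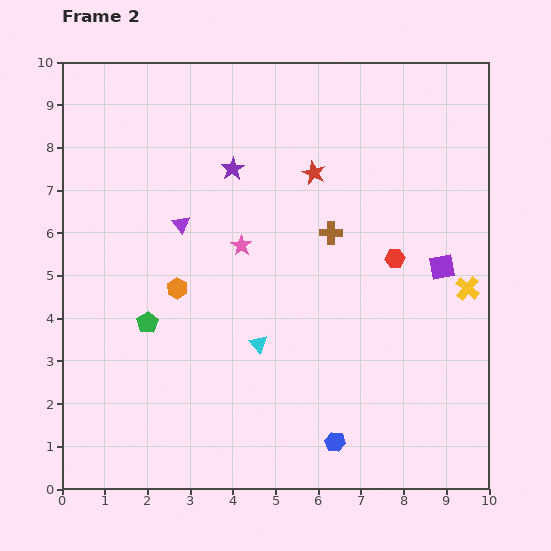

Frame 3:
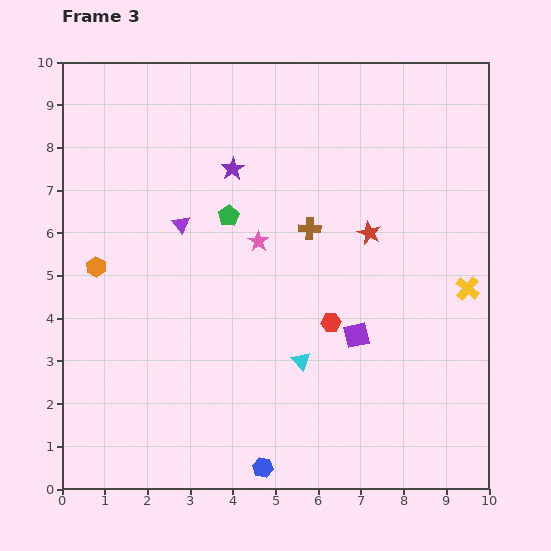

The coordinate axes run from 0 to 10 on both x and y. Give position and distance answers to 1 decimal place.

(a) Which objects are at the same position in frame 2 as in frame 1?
the purple triangle, the yellow cross, the purple star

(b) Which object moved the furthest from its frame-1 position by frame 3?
the green pentagon

(moved 5.0; next 4.2)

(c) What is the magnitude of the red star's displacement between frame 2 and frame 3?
1.9

The red star moved from (5.9, 7.4) to (7.2, 6.0), a distance of √(1.3² + 1.4²) ≈ 1.9.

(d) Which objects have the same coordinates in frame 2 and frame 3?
the purple triangle, the yellow cross, the purple star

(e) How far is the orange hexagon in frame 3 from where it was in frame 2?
2.0

The orange hexagon moved from (2.7, 4.7) to (0.8, 5.2), a distance of √(1.9² + 0.5²) ≈ 2.0.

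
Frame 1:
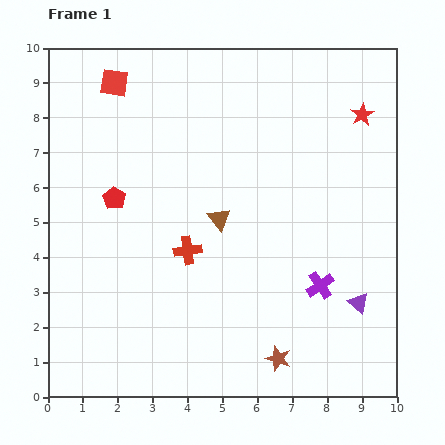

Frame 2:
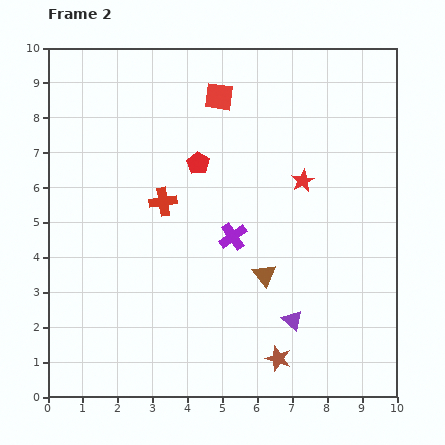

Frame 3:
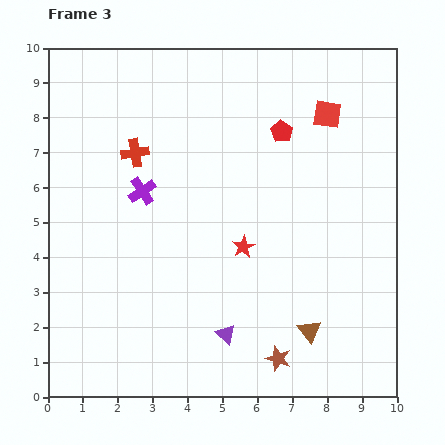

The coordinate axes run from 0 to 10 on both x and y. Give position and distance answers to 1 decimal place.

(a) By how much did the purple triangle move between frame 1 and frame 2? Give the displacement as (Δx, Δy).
(-1.9, -0.5)

The purple triangle was at (8.9, 2.7) in frame 1 and (7.0, 2.2) in frame 2.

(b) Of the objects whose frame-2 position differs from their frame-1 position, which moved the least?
the red cross

(moved 1.6)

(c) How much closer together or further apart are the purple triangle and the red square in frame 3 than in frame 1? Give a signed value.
-2.5

Distance in frame 1: 9.4. Distance in frame 3: 6.9.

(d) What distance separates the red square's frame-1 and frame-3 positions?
6.2

The red square moved from (1.9, 9.0) to (8.0, 8.1), a distance of √(6.1² + 0.9²) ≈ 6.2.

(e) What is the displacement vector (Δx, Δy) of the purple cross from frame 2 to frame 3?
(-2.6, 1.3)

The purple cross was at (5.3, 4.6) in frame 2 and (2.7, 5.9) in frame 3.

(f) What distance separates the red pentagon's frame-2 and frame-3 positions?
2.6

The red pentagon moved from (4.3, 6.7) to (6.7, 7.6), a distance of √(2.4² + 0.9²) ≈ 2.6.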